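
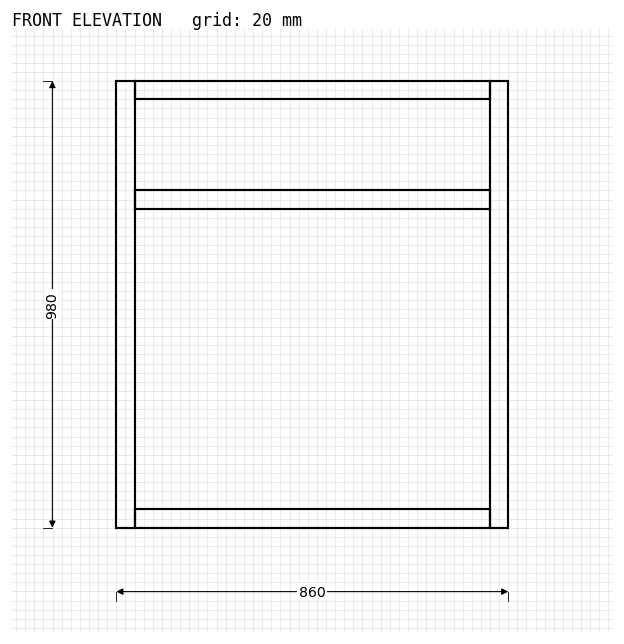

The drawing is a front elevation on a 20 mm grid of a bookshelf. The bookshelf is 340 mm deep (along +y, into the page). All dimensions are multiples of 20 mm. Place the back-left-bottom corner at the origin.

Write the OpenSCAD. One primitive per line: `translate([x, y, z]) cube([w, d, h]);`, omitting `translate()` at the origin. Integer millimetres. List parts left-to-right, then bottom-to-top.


cube([40, 340, 980]);
translate([40, 0, 0]) cube([780, 340, 40]);
translate([40, 0, 700]) cube([780, 340, 40]);
translate([40, 0, 940]) cube([780, 340, 40]);
translate([820, 0, 0]) cube([40, 340, 980]);


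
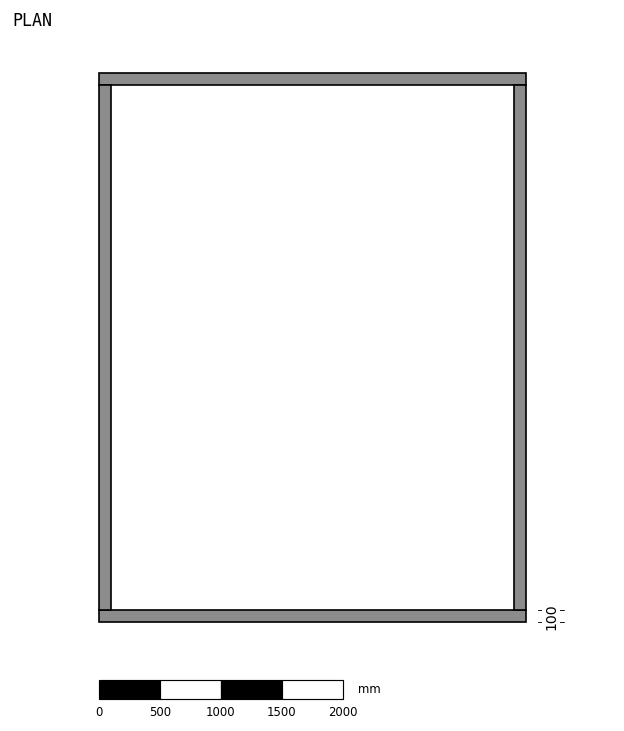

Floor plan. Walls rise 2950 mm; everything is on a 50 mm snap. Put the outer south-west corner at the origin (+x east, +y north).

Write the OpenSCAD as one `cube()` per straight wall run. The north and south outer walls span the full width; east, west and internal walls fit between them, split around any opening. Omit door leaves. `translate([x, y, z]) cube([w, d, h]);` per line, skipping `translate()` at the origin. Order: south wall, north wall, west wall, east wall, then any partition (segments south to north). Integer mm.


cube([3500, 100, 2950]);
translate([0, 4400, 0]) cube([3500, 100, 2950]);
translate([0, 100, 0]) cube([100, 4300, 2950]);
translate([3400, 100, 0]) cube([100, 4300, 2950]);


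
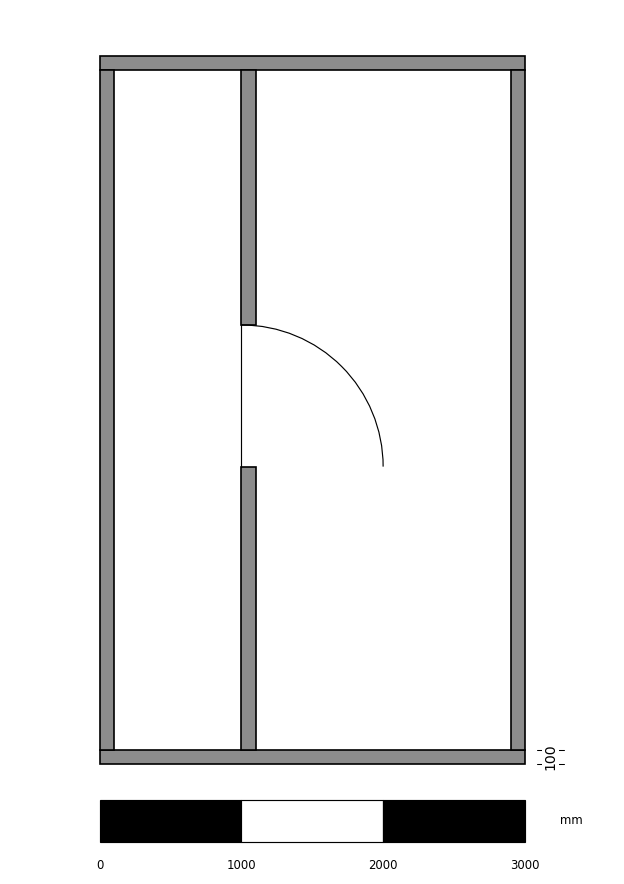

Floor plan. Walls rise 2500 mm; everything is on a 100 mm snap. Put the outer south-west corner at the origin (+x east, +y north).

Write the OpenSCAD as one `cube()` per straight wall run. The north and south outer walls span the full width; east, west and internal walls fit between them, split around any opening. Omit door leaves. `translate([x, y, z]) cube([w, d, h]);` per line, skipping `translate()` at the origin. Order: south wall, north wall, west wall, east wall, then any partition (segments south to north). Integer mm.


cube([3000, 100, 2500]);
translate([0, 4900, 0]) cube([3000, 100, 2500]);
translate([0, 100, 0]) cube([100, 4800, 2500]);
translate([2900, 100, 0]) cube([100, 4800, 2500]);
translate([1000, 100, 0]) cube([100, 2000, 2500]);
translate([1000, 3100, 0]) cube([100, 1800, 2500]);


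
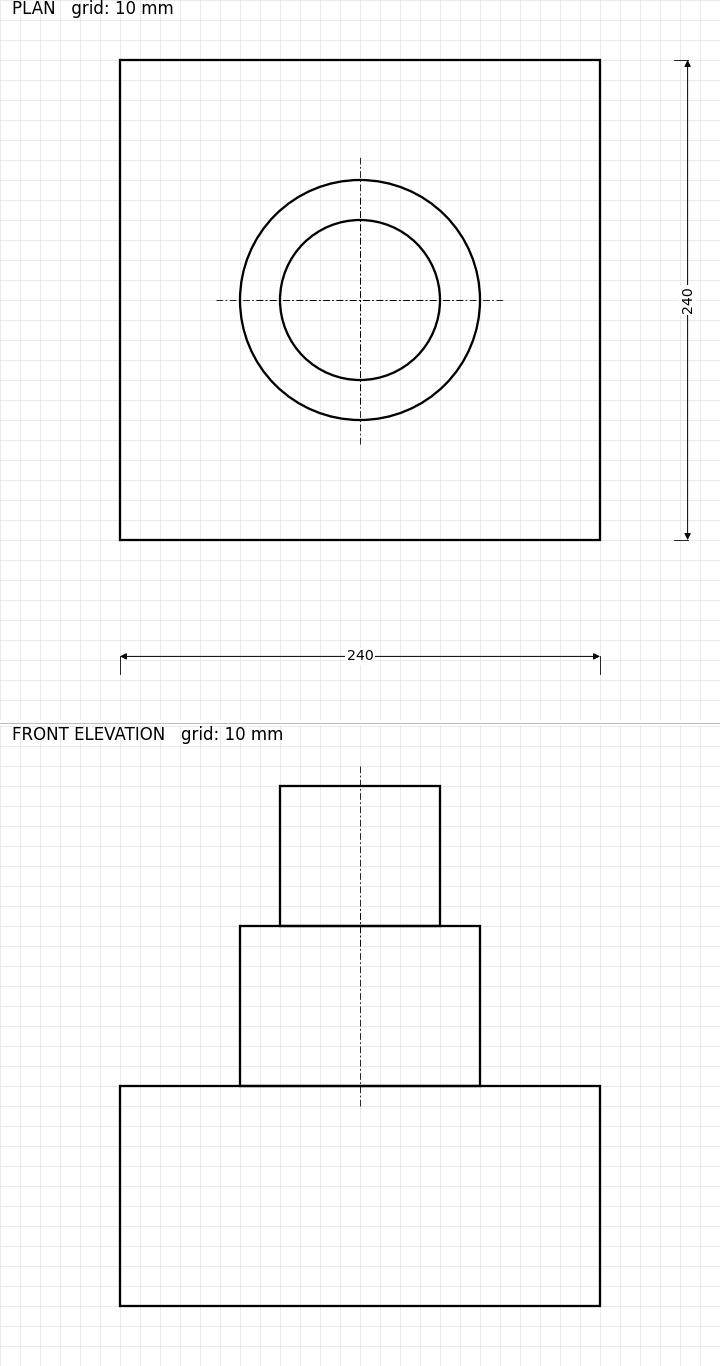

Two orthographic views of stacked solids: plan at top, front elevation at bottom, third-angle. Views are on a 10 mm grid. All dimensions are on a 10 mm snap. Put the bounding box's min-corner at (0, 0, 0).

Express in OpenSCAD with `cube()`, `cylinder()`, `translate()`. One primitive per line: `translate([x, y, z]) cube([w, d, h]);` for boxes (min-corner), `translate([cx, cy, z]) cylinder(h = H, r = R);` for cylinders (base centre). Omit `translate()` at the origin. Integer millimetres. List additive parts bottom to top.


cube([240, 240, 110]);
translate([120, 120, 110]) cylinder(h = 80, r = 60);
translate([120, 120, 190]) cylinder(h = 70, r = 40);


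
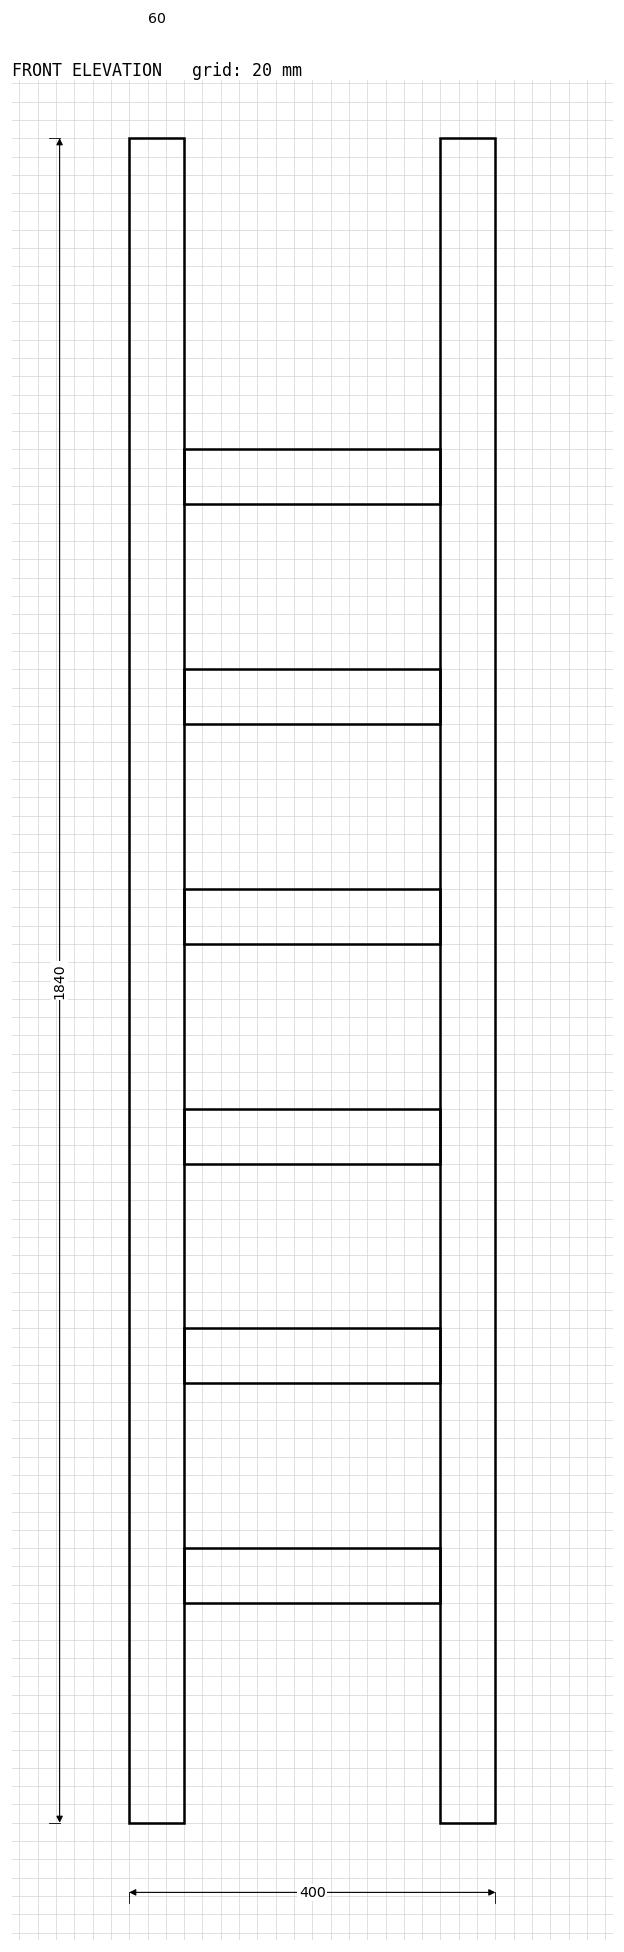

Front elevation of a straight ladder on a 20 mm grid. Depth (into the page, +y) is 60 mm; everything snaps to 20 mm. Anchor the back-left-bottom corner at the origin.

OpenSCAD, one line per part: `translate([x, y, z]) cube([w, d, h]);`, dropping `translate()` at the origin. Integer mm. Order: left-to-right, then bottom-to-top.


cube([60, 60, 1840]);
translate([60, 0, 240]) cube([280, 60, 60]);
translate([60, 0, 480]) cube([280, 60, 60]);
translate([60, 0, 720]) cube([280, 60, 60]);
translate([60, 0, 960]) cube([280, 60, 60]);
translate([60, 0, 1200]) cube([280, 60, 60]);
translate([60, 0, 1440]) cube([280, 60, 60]);
translate([340, 0, 0]) cube([60, 60, 1840]);


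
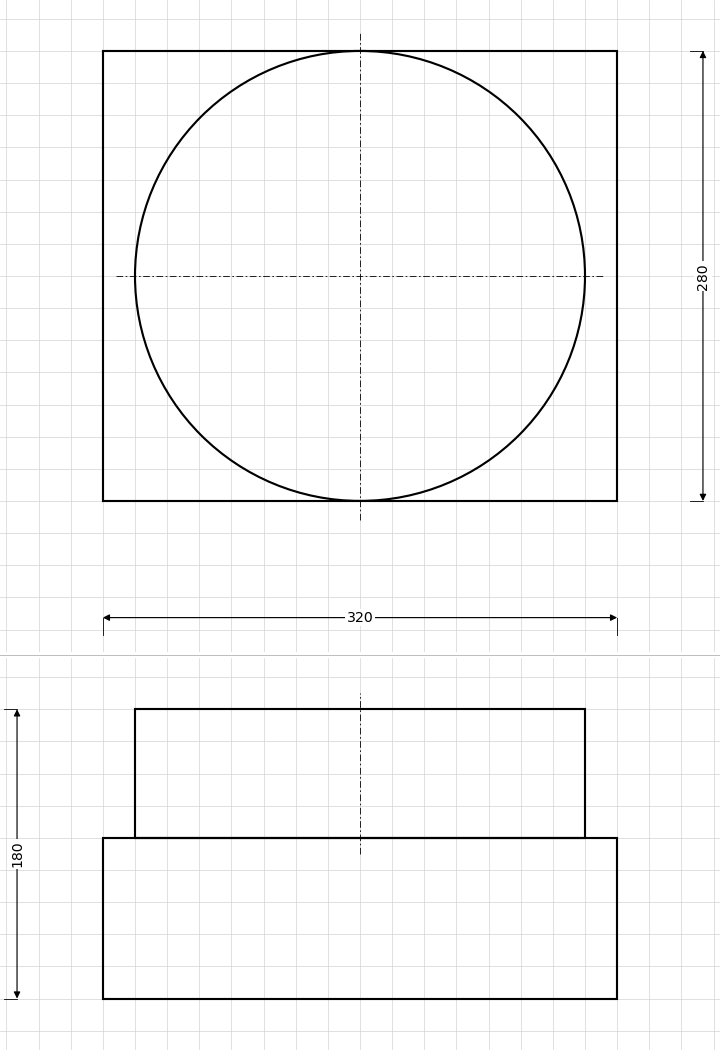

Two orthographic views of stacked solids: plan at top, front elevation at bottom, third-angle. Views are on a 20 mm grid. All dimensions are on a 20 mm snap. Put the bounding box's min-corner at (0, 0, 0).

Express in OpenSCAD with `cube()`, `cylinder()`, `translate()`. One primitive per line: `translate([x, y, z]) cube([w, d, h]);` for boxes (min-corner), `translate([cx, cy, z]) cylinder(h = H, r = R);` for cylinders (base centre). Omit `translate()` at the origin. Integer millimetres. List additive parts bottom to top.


cube([320, 280, 100]);
translate([160, 140, 100]) cylinder(h = 80, r = 140);


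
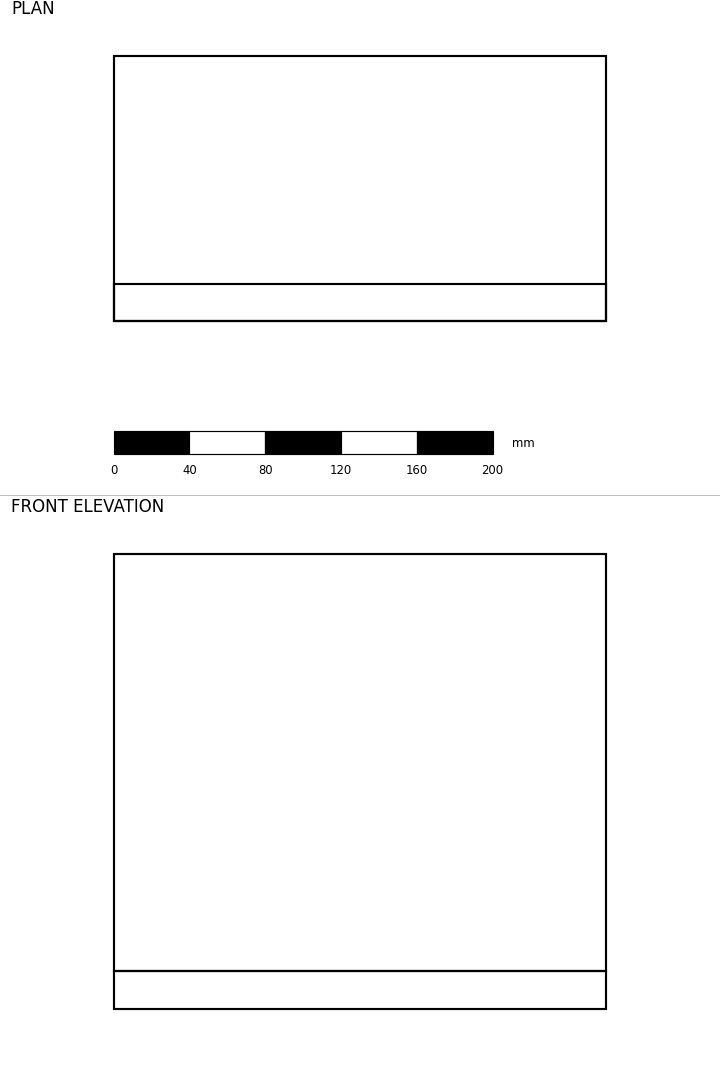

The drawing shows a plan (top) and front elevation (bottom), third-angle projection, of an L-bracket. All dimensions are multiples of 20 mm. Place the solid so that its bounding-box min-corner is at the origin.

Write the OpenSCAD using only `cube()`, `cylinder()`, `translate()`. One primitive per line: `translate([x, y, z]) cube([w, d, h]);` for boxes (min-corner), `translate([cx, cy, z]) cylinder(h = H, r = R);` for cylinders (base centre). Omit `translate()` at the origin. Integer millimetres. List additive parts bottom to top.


cube([260, 140, 20]);
translate([0, 0, 20]) cube([260, 20, 220]);


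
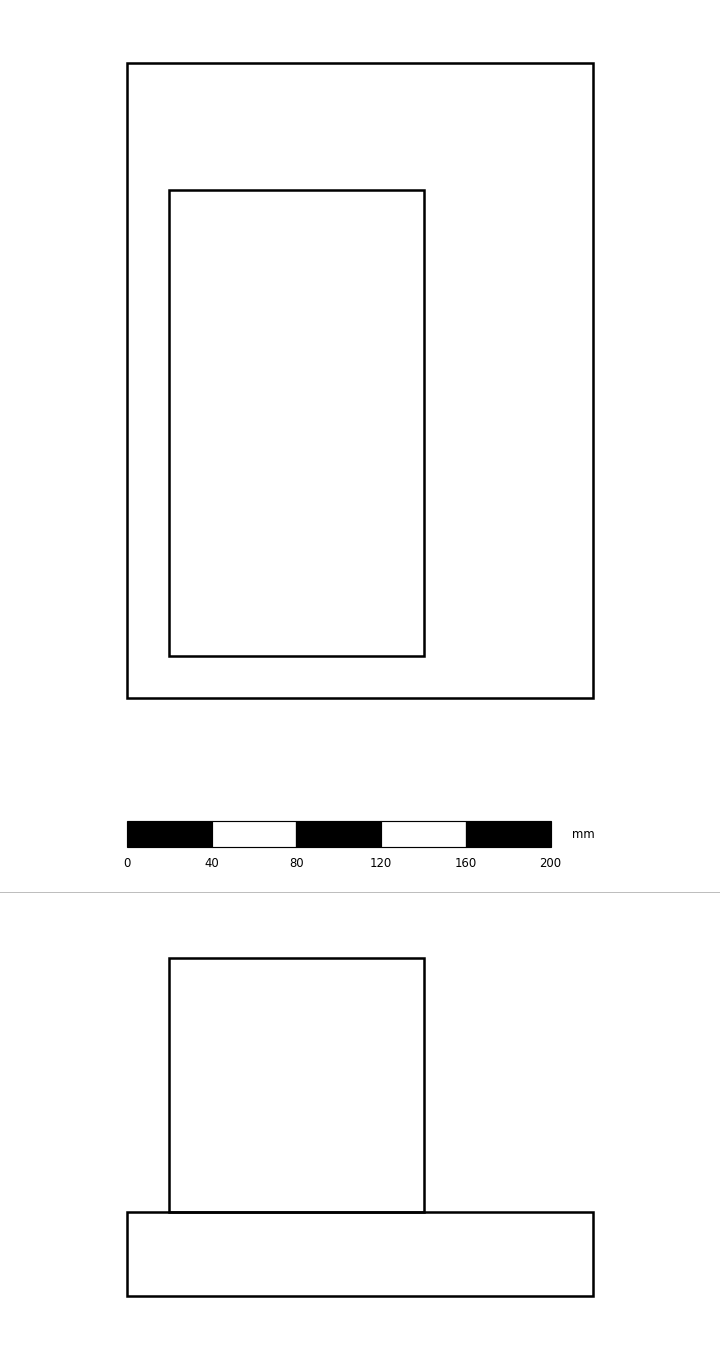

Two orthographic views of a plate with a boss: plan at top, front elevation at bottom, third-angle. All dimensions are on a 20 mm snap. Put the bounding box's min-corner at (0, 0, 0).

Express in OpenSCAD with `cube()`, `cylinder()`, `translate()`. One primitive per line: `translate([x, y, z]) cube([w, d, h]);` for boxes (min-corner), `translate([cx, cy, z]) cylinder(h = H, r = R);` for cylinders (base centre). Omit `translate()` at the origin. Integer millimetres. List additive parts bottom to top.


cube([220, 300, 40]);
translate([20, 20, 40]) cube([120, 220, 120]);


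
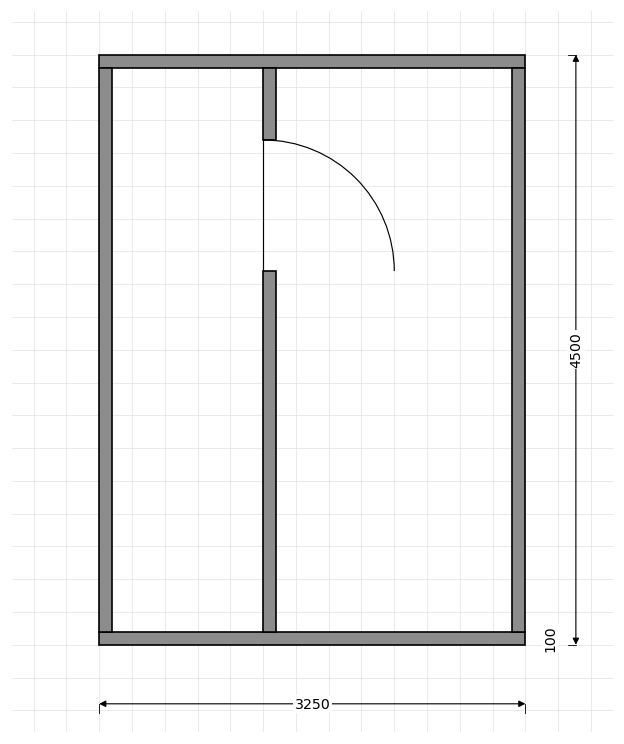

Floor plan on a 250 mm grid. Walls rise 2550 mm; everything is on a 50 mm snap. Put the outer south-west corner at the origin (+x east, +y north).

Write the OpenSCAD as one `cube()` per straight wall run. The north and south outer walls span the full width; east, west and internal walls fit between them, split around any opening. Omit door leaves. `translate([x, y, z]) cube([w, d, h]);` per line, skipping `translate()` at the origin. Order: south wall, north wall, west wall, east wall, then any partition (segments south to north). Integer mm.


cube([3250, 100, 2550]);
translate([0, 4400, 0]) cube([3250, 100, 2550]);
translate([0, 100, 0]) cube([100, 4300, 2550]);
translate([3150, 100, 0]) cube([100, 4300, 2550]);
translate([1250, 100, 0]) cube([100, 2750, 2550]);
translate([1250, 3850, 0]) cube([100, 550, 2550]);


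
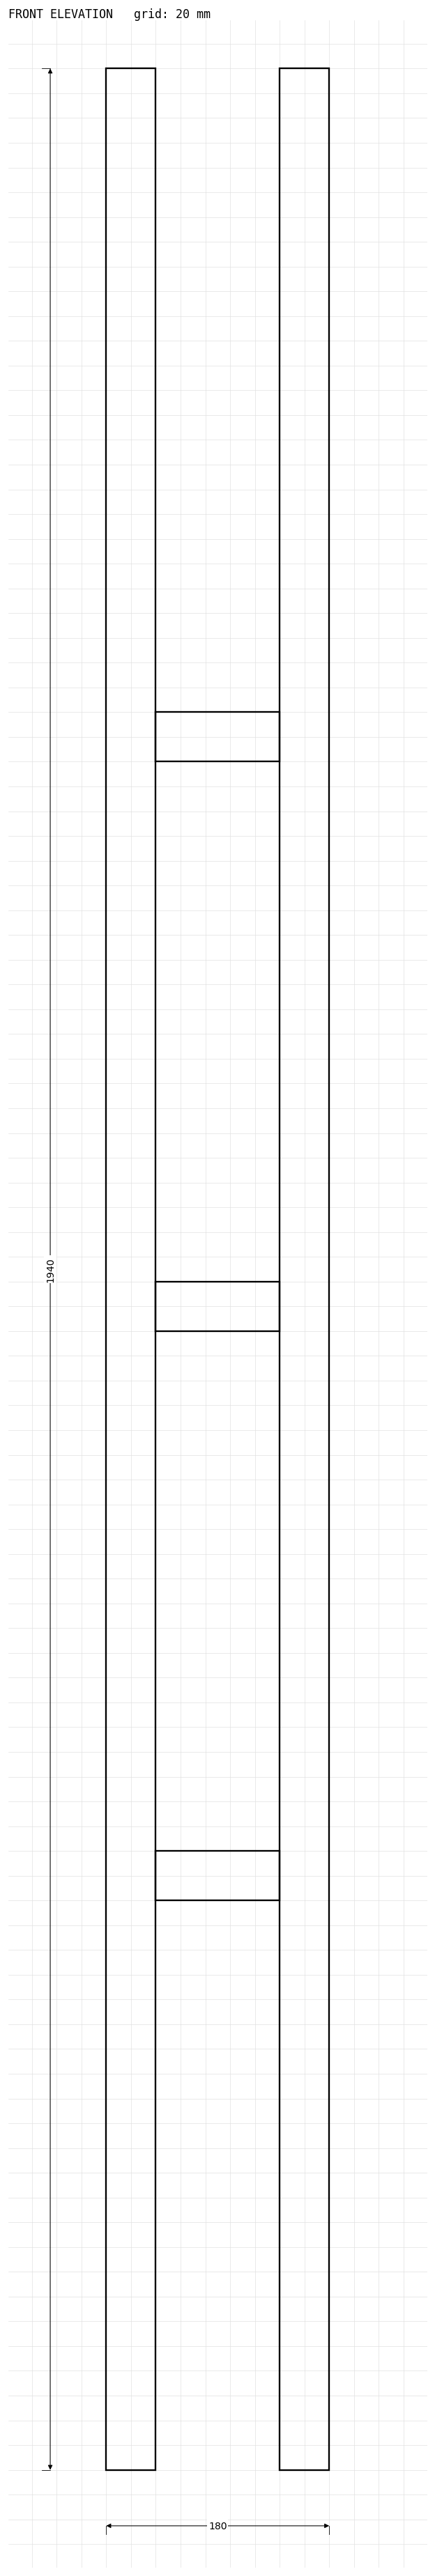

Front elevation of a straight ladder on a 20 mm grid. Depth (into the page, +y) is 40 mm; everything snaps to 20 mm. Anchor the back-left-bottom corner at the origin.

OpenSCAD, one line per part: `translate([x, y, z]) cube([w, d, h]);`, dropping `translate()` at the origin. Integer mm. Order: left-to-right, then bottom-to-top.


cube([40, 40, 1940]);
translate([40, 0, 460]) cube([100, 40, 40]);
translate([40, 0, 920]) cube([100, 40, 40]);
translate([40, 0, 1380]) cube([100, 40, 40]);
translate([140, 0, 0]) cube([40, 40, 1940]);


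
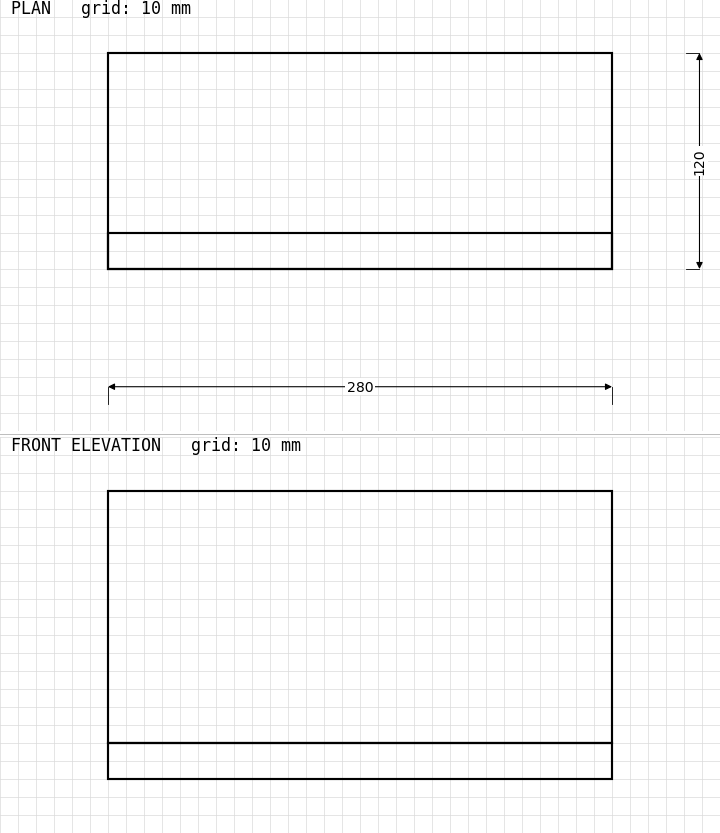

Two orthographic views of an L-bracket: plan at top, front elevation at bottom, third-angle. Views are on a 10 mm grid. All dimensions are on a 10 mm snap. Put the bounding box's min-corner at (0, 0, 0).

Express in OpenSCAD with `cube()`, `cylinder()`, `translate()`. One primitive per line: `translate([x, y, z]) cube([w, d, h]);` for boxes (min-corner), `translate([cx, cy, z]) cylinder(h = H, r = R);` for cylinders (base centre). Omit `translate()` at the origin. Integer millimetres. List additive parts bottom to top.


cube([280, 120, 20]);
translate([0, 0, 20]) cube([280, 20, 140]);


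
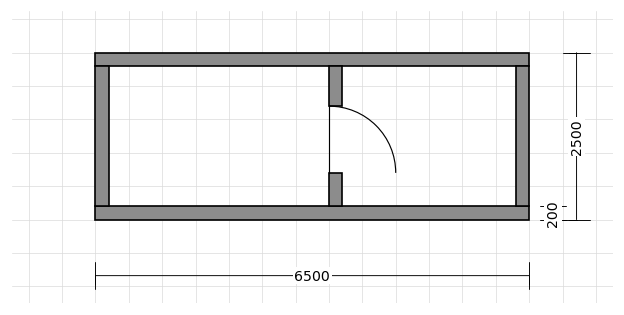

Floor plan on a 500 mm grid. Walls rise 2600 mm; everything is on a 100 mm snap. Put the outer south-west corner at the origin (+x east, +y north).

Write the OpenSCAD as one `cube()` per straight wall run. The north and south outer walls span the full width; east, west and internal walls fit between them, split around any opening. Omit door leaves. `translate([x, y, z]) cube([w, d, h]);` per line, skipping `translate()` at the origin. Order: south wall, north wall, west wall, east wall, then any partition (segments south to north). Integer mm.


cube([6500, 200, 2600]);
translate([0, 2300, 0]) cube([6500, 200, 2600]);
translate([0, 200, 0]) cube([200, 2100, 2600]);
translate([6300, 200, 0]) cube([200, 2100, 2600]);
translate([3500, 200, 0]) cube([200, 500, 2600]);
translate([3500, 1700, 0]) cube([200, 600, 2600]);


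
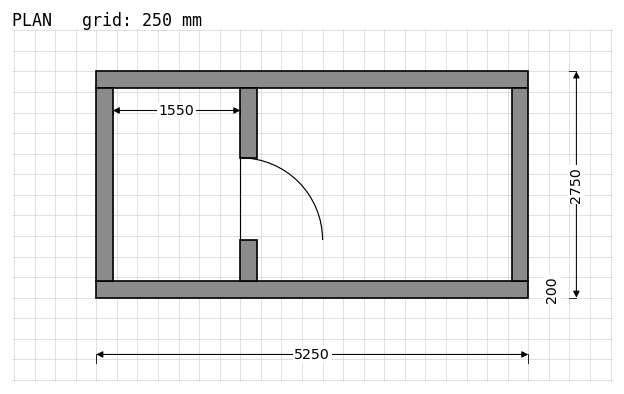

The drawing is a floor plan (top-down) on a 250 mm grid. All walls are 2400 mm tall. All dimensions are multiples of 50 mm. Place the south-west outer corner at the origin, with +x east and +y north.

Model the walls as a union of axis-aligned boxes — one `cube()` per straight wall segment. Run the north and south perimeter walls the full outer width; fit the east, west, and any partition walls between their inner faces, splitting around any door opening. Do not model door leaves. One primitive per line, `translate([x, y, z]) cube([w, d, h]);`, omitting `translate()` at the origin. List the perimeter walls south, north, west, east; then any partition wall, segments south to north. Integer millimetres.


cube([5250, 200, 2400]);
translate([0, 2550, 0]) cube([5250, 200, 2400]);
translate([0, 200, 0]) cube([200, 2350, 2400]);
translate([5050, 200, 0]) cube([200, 2350, 2400]);
translate([1750, 200, 0]) cube([200, 500, 2400]);
translate([1750, 1700, 0]) cube([200, 850, 2400]);


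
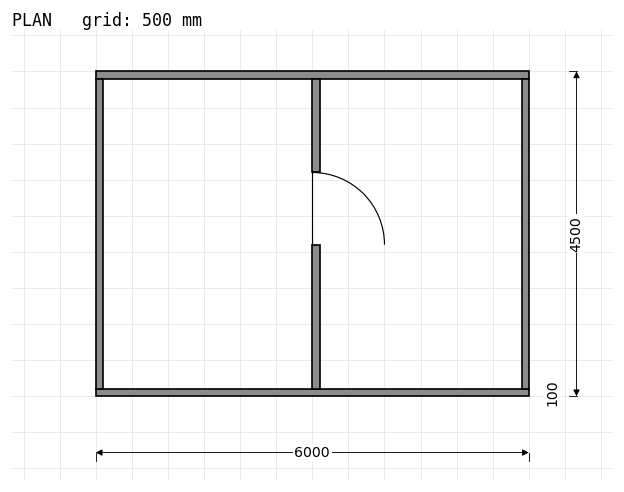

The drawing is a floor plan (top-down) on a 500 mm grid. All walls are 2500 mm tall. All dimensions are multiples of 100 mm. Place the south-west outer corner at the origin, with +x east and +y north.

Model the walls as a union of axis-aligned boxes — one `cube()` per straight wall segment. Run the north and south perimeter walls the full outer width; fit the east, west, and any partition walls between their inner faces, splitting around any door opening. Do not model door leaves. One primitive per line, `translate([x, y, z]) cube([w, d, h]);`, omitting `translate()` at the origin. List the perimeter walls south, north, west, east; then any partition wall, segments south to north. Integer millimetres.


cube([6000, 100, 2500]);
translate([0, 4400, 0]) cube([6000, 100, 2500]);
translate([0, 100, 0]) cube([100, 4300, 2500]);
translate([5900, 100, 0]) cube([100, 4300, 2500]);
translate([3000, 100, 0]) cube([100, 2000, 2500]);
translate([3000, 3100, 0]) cube([100, 1300, 2500]);


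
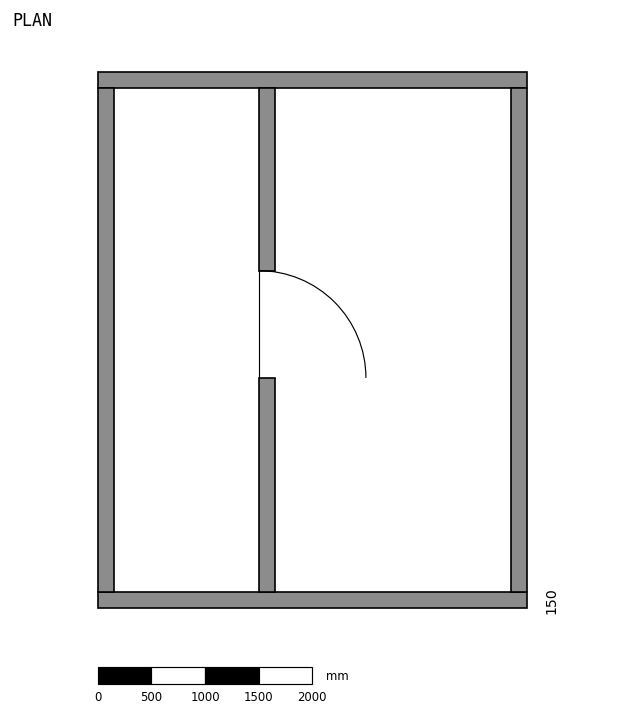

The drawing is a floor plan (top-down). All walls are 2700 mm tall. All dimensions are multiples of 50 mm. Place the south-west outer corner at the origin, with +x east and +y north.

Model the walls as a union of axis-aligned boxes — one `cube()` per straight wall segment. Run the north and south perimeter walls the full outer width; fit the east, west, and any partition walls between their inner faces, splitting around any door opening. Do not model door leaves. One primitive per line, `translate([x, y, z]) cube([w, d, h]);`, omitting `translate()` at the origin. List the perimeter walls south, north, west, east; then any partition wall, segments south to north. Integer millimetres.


cube([4000, 150, 2700]);
translate([0, 4850, 0]) cube([4000, 150, 2700]);
translate([0, 150, 0]) cube([150, 4700, 2700]);
translate([3850, 150, 0]) cube([150, 4700, 2700]);
translate([1500, 150, 0]) cube([150, 2000, 2700]);
translate([1500, 3150, 0]) cube([150, 1700, 2700]);


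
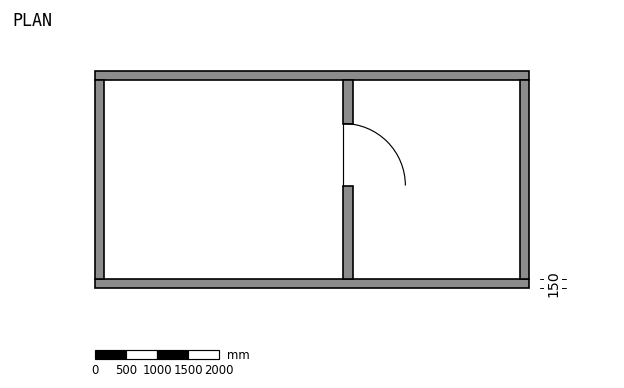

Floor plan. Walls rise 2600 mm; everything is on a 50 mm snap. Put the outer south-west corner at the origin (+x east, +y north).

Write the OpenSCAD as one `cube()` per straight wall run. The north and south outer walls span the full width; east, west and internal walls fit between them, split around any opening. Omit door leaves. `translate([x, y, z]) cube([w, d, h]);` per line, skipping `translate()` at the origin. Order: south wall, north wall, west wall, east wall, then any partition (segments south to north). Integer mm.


cube([7000, 150, 2600]);
translate([0, 3350, 0]) cube([7000, 150, 2600]);
translate([0, 150, 0]) cube([150, 3200, 2600]);
translate([6850, 150, 0]) cube([150, 3200, 2600]);
translate([4000, 150, 0]) cube([150, 1500, 2600]);
translate([4000, 2650, 0]) cube([150, 700, 2600]);


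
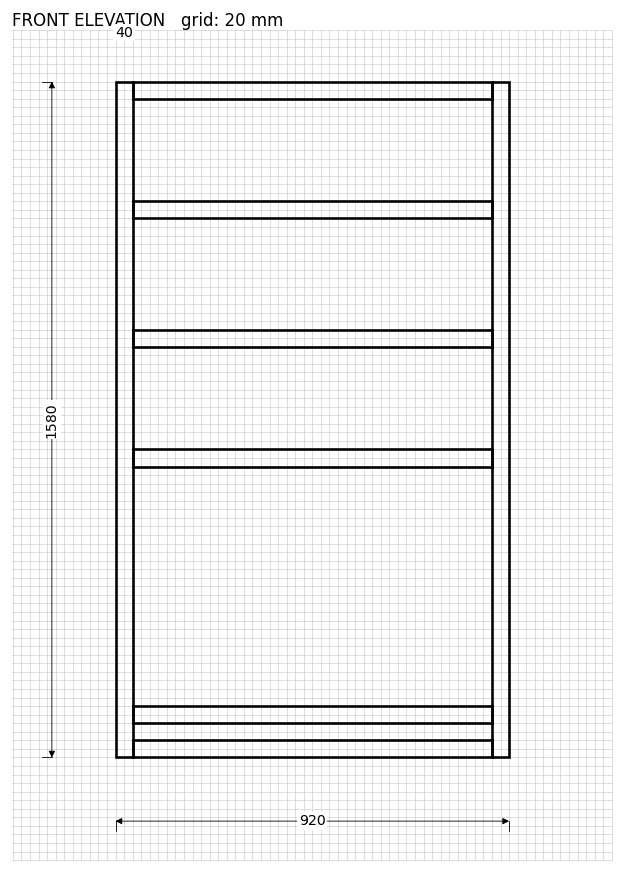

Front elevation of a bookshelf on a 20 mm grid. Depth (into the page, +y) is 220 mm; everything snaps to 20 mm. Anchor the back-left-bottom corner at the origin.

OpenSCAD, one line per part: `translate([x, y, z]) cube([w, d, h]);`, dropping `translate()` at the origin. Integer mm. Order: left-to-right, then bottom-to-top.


cube([40, 220, 1580]);
translate([40, 0, 0]) cube([840, 220, 40]);
translate([40, 0, 80]) cube([840, 220, 40]);
translate([40, 0, 680]) cube([840, 220, 40]);
translate([40, 0, 960]) cube([840, 220, 40]);
translate([40, 0, 1260]) cube([840, 220, 40]);
translate([40, 0, 1540]) cube([840, 220, 40]);
translate([880, 0, 0]) cube([40, 220, 1580]);


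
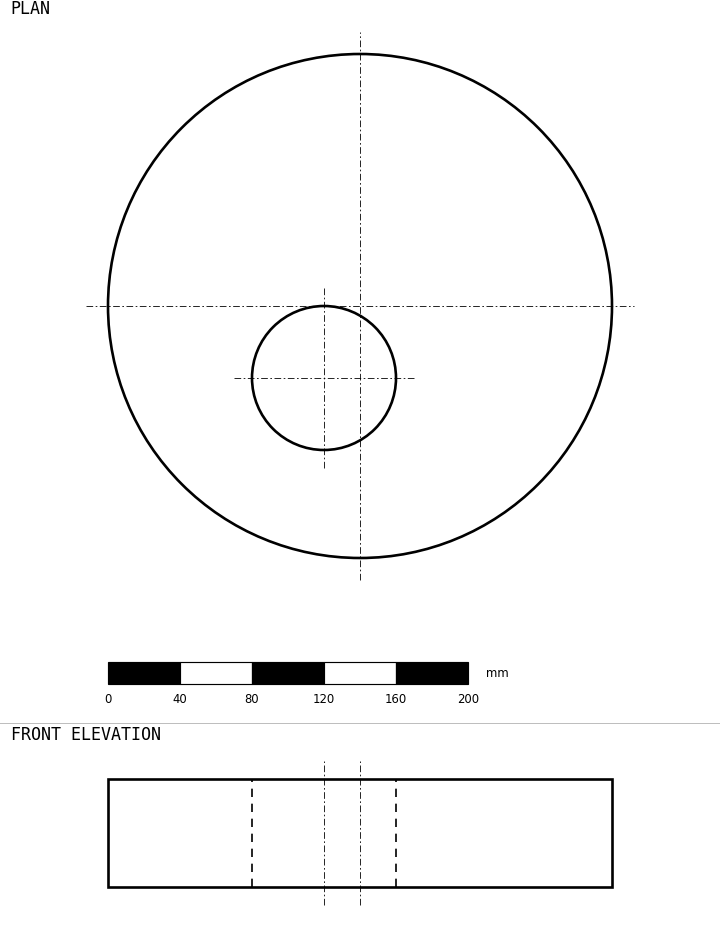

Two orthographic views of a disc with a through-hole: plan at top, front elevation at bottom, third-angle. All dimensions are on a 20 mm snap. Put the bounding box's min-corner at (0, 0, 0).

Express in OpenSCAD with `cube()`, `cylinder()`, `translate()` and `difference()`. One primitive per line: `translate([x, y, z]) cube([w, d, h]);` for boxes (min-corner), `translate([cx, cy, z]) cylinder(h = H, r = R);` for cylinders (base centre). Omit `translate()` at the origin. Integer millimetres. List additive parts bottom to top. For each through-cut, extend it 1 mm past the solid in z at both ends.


difference() {
  translate([140, 140, 0]) cylinder(h = 60, r = 140);
  translate([120, 100, -1]) cylinder(h = 62, r = 40);
}


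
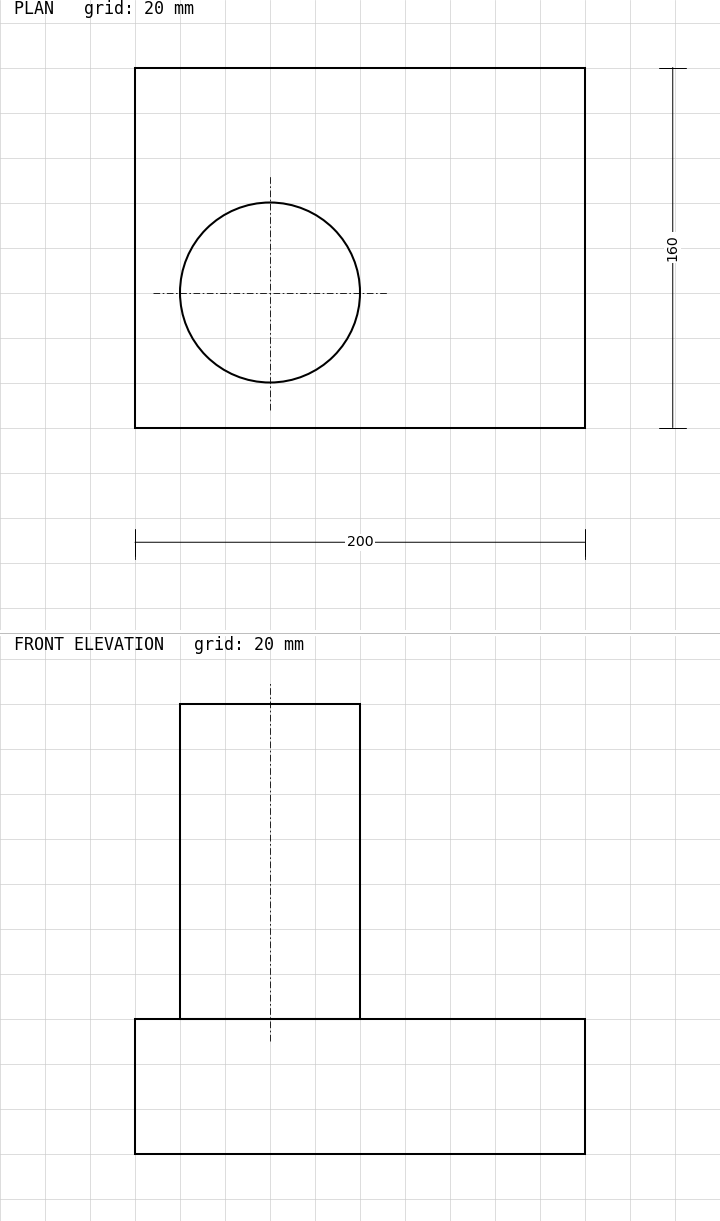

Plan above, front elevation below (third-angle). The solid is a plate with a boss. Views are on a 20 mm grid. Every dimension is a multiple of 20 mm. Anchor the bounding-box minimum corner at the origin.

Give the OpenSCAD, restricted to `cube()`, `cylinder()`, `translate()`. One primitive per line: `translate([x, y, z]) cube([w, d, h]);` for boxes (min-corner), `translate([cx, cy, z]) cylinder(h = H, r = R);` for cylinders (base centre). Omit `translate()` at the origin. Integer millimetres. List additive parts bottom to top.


cube([200, 160, 60]);
translate([60, 60, 60]) cylinder(h = 140, r = 40);


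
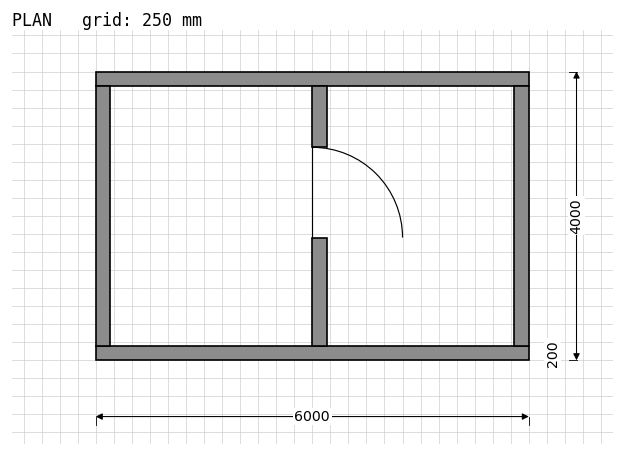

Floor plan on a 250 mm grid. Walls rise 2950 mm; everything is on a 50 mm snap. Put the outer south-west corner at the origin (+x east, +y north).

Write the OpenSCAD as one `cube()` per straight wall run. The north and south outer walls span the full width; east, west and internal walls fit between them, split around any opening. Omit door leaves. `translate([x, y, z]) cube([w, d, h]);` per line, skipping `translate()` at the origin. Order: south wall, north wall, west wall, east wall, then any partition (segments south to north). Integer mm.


cube([6000, 200, 2950]);
translate([0, 3800, 0]) cube([6000, 200, 2950]);
translate([0, 200, 0]) cube([200, 3600, 2950]);
translate([5800, 200, 0]) cube([200, 3600, 2950]);
translate([3000, 200, 0]) cube([200, 1500, 2950]);
translate([3000, 2950, 0]) cube([200, 850, 2950]);


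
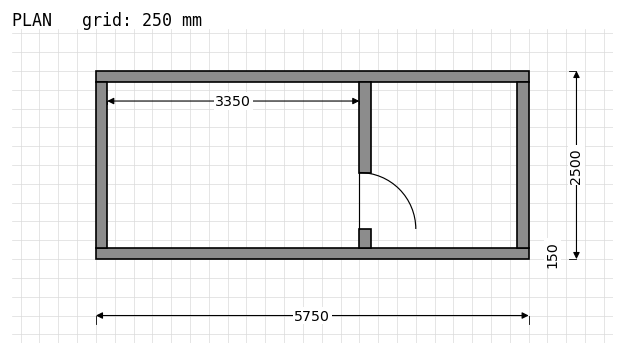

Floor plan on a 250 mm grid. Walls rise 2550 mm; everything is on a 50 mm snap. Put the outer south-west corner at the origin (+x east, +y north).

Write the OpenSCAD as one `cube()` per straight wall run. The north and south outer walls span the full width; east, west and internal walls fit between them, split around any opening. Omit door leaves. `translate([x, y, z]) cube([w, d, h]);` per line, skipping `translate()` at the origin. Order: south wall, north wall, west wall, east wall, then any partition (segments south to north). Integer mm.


cube([5750, 150, 2550]);
translate([0, 2350, 0]) cube([5750, 150, 2550]);
translate([0, 150, 0]) cube([150, 2200, 2550]);
translate([5600, 150, 0]) cube([150, 2200, 2550]);
translate([3500, 150, 0]) cube([150, 250, 2550]);
translate([3500, 1150, 0]) cube([150, 1200, 2550]);


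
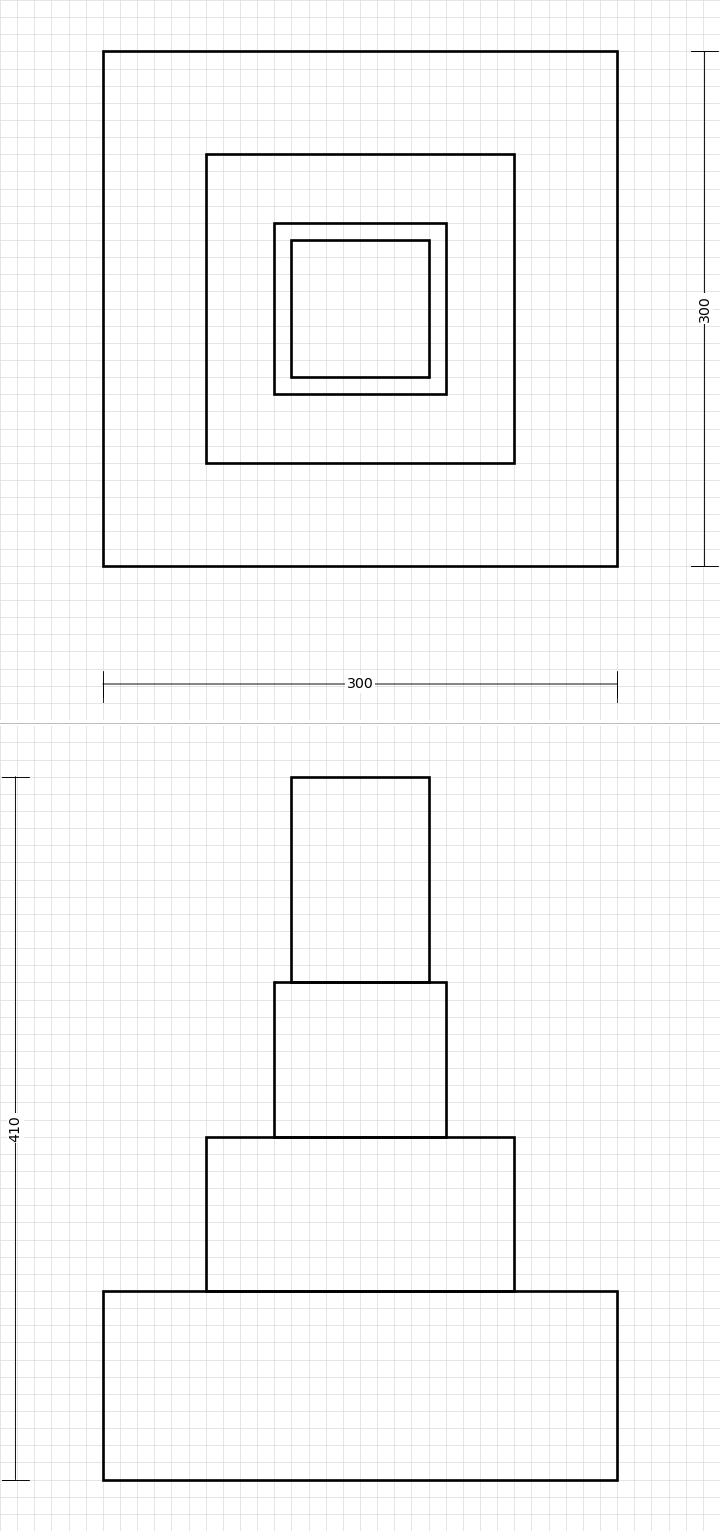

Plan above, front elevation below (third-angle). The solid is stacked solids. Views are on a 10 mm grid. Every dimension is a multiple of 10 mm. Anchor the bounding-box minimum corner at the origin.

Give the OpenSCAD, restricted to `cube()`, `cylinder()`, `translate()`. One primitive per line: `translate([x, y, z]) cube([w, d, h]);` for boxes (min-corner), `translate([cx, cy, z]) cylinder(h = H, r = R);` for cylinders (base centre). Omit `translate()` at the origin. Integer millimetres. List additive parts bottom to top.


cube([300, 300, 110]);
translate([60, 60, 110]) cube([180, 180, 90]);
translate([100, 100, 200]) cube([100, 100, 90]);
translate([110, 110, 290]) cube([80, 80, 120]);


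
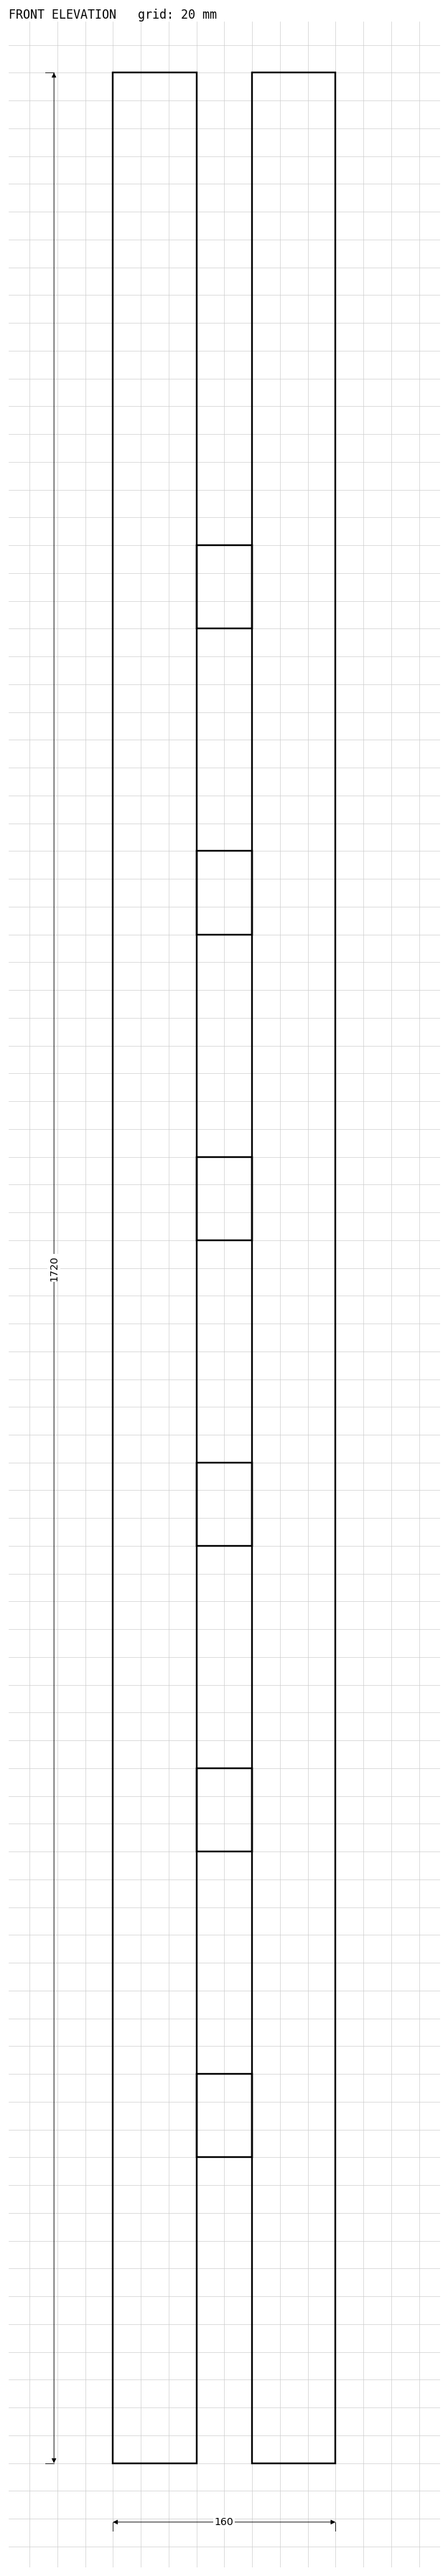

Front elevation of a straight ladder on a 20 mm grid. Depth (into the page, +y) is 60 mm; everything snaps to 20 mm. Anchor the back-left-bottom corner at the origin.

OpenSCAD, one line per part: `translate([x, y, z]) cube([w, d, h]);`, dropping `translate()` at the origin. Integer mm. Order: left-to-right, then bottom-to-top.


cube([60, 60, 1720]);
translate([60, 0, 220]) cube([40, 60, 60]);
translate([60, 0, 440]) cube([40, 60, 60]);
translate([60, 0, 660]) cube([40, 60, 60]);
translate([60, 0, 880]) cube([40, 60, 60]);
translate([60, 0, 1100]) cube([40, 60, 60]);
translate([60, 0, 1320]) cube([40, 60, 60]);
translate([100, 0, 0]) cube([60, 60, 1720]);


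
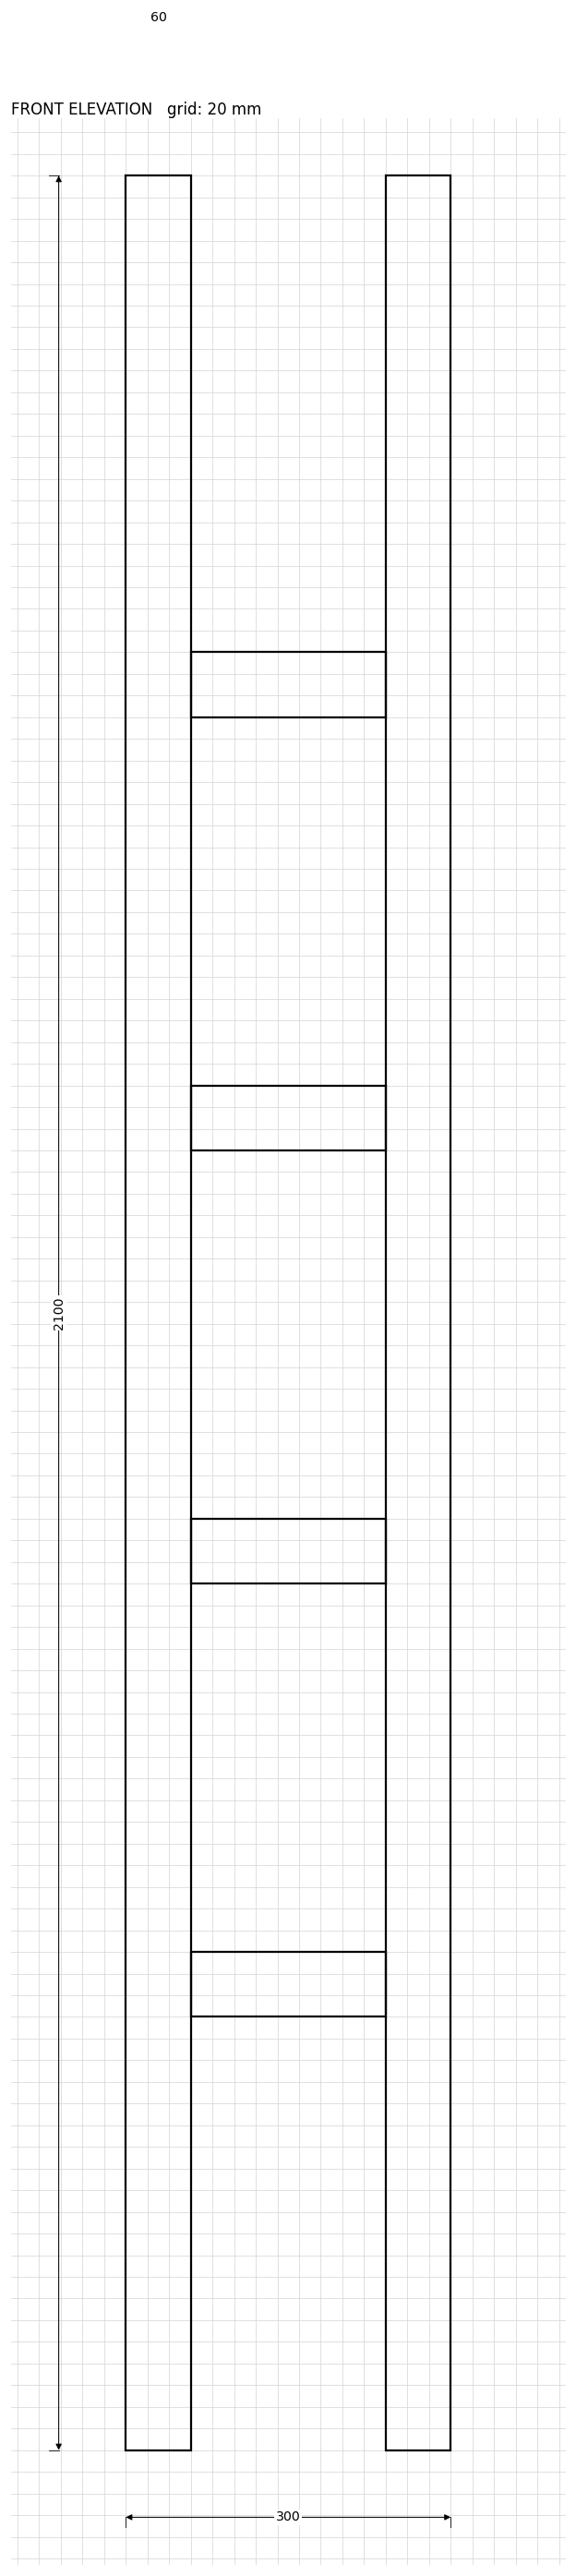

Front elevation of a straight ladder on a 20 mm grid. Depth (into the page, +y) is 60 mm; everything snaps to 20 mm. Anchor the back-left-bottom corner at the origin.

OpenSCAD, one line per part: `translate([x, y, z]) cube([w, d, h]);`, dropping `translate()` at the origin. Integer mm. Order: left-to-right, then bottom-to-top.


cube([60, 60, 2100]);
translate([60, 0, 400]) cube([180, 60, 60]);
translate([60, 0, 800]) cube([180, 60, 60]);
translate([60, 0, 1200]) cube([180, 60, 60]);
translate([60, 0, 1600]) cube([180, 60, 60]);
translate([240, 0, 0]) cube([60, 60, 2100]);


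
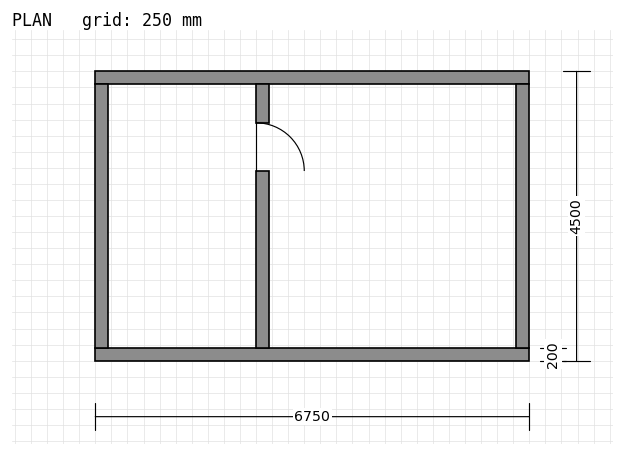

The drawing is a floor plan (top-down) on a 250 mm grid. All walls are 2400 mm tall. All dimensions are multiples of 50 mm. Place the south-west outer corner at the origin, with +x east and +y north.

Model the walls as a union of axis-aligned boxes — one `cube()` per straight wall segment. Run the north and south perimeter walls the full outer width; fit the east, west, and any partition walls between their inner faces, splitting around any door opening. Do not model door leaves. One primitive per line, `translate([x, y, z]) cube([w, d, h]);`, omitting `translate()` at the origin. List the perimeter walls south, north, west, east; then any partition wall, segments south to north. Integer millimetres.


cube([6750, 200, 2400]);
translate([0, 4300, 0]) cube([6750, 200, 2400]);
translate([0, 200, 0]) cube([200, 4100, 2400]);
translate([6550, 200, 0]) cube([200, 4100, 2400]);
translate([2500, 200, 0]) cube([200, 2750, 2400]);
translate([2500, 3700, 0]) cube([200, 600, 2400]);


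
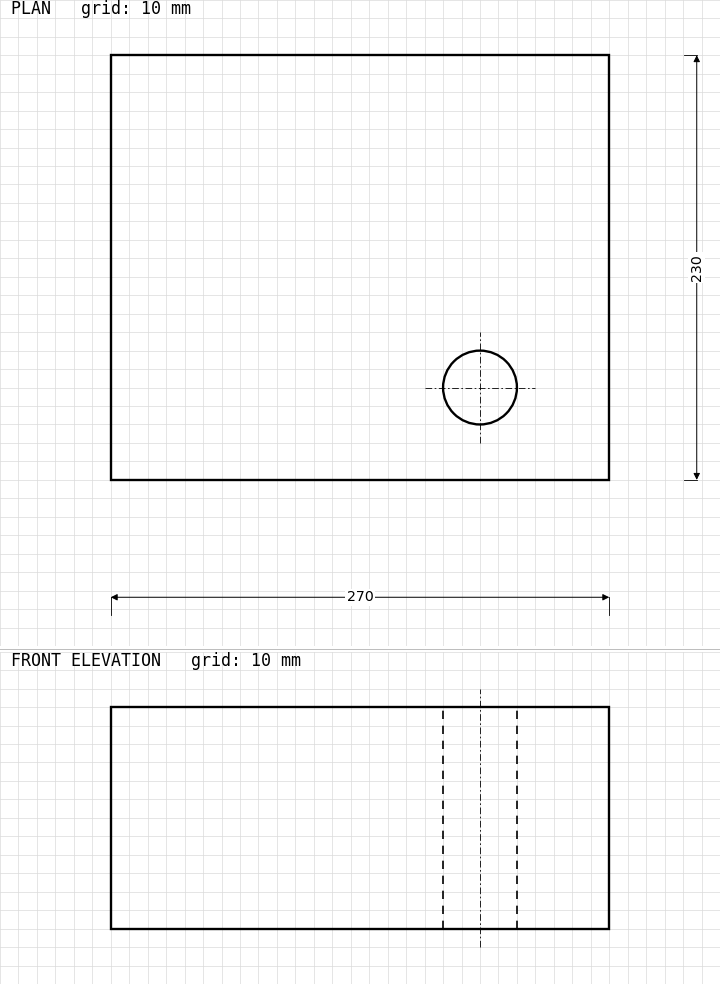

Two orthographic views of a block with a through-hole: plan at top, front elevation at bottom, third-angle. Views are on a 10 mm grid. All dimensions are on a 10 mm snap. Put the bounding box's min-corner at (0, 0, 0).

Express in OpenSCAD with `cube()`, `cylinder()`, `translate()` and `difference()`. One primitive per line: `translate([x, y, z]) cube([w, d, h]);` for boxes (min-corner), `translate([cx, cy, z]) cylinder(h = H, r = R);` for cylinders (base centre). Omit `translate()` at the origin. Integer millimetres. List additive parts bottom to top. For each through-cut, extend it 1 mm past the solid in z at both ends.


difference() {
  cube([270, 230, 120]);
  translate([200, 50, -1]) cylinder(h = 122, r = 20);
}


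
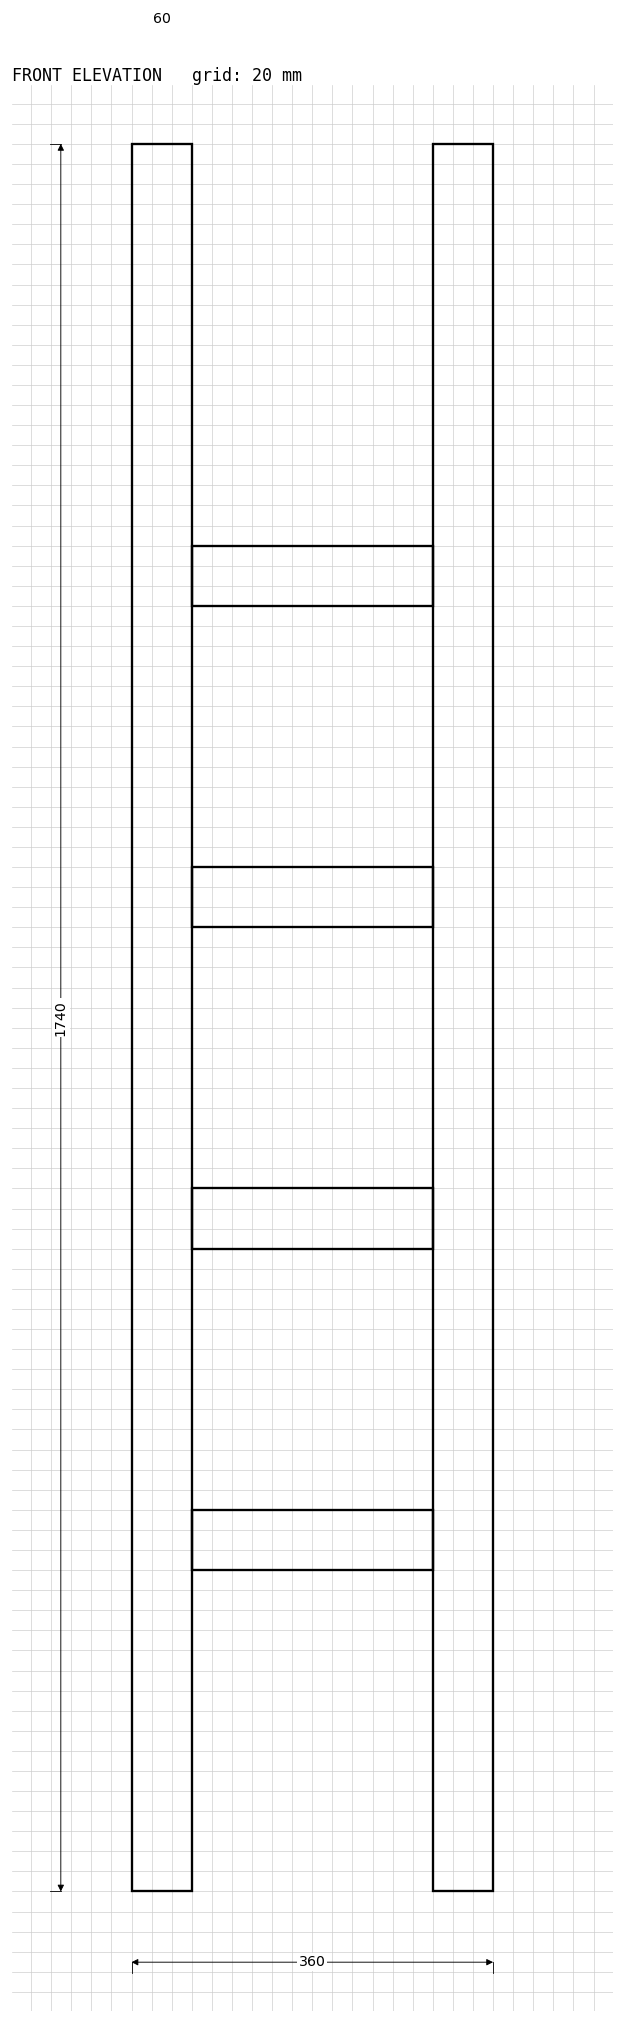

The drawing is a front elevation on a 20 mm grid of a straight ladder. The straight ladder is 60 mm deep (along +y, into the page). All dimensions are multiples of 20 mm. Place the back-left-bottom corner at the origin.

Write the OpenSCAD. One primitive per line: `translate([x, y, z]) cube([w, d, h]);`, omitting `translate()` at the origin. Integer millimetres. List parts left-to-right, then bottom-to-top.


cube([60, 60, 1740]);
translate([60, 0, 320]) cube([240, 60, 60]);
translate([60, 0, 640]) cube([240, 60, 60]);
translate([60, 0, 960]) cube([240, 60, 60]);
translate([60, 0, 1280]) cube([240, 60, 60]);
translate([300, 0, 0]) cube([60, 60, 1740]);


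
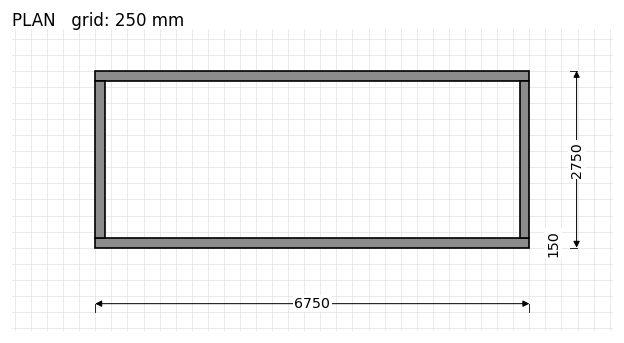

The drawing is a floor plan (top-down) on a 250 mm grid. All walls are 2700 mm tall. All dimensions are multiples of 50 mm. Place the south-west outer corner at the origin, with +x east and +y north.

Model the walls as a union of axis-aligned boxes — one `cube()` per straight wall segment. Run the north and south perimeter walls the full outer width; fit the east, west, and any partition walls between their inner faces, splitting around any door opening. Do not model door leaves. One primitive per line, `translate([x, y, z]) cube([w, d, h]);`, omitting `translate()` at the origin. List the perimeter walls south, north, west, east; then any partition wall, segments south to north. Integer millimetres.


cube([6750, 150, 2700]);
translate([0, 2600, 0]) cube([6750, 150, 2700]);
translate([0, 150, 0]) cube([150, 2450, 2700]);
translate([6600, 150, 0]) cube([150, 2450, 2700]);


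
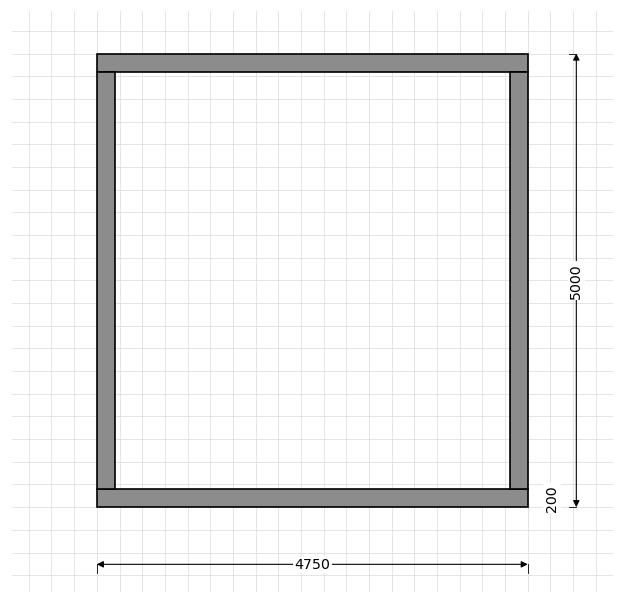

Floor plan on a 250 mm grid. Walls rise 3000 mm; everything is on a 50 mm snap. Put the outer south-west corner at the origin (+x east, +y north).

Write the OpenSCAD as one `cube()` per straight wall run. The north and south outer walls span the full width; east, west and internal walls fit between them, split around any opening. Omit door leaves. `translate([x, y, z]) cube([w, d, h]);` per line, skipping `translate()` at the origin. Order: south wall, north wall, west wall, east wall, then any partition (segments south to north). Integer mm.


cube([4750, 200, 3000]);
translate([0, 4800, 0]) cube([4750, 200, 3000]);
translate([0, 200, 0]) cube([200, 4600, 3000]);
translate([4550, 200, 0]) cube([200, 4600, 3000]);


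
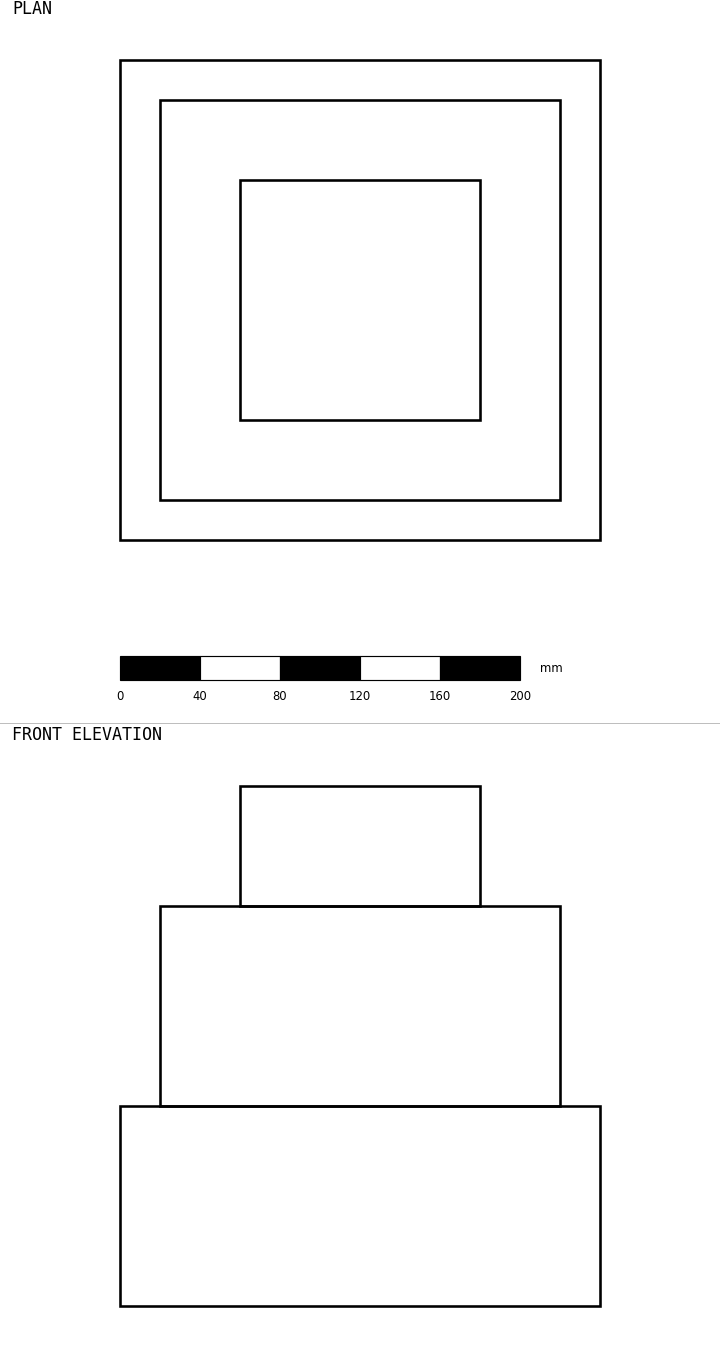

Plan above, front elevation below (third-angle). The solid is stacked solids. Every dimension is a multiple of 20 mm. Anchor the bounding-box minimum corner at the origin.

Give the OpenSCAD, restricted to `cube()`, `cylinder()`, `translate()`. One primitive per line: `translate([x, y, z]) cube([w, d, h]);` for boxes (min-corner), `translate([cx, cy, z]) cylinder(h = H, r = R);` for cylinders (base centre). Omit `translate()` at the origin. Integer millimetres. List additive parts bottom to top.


cube([240, 240, 100]);
translate([20, 20, 100]) cube([200, 200, 100]);
translate([60, 60, 200]) cube([120, 120, 60]);


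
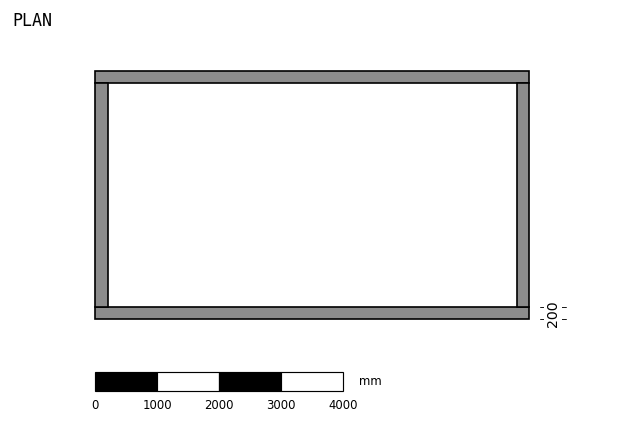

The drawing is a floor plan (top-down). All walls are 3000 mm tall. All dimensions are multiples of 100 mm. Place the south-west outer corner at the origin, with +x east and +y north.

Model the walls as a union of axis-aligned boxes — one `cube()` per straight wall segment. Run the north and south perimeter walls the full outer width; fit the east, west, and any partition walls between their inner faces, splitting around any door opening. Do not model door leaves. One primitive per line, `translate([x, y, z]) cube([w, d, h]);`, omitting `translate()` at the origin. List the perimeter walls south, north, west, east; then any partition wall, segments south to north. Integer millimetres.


cube([7000, 200, 3000]);
translate([0, 3800, 0]) cube([7000, 200, 3000]);
translate([0, 200, 0]) cube([200, 3600, 3000]);
translate([6800, 200, 0]) cube([200, 3600, 3000]);


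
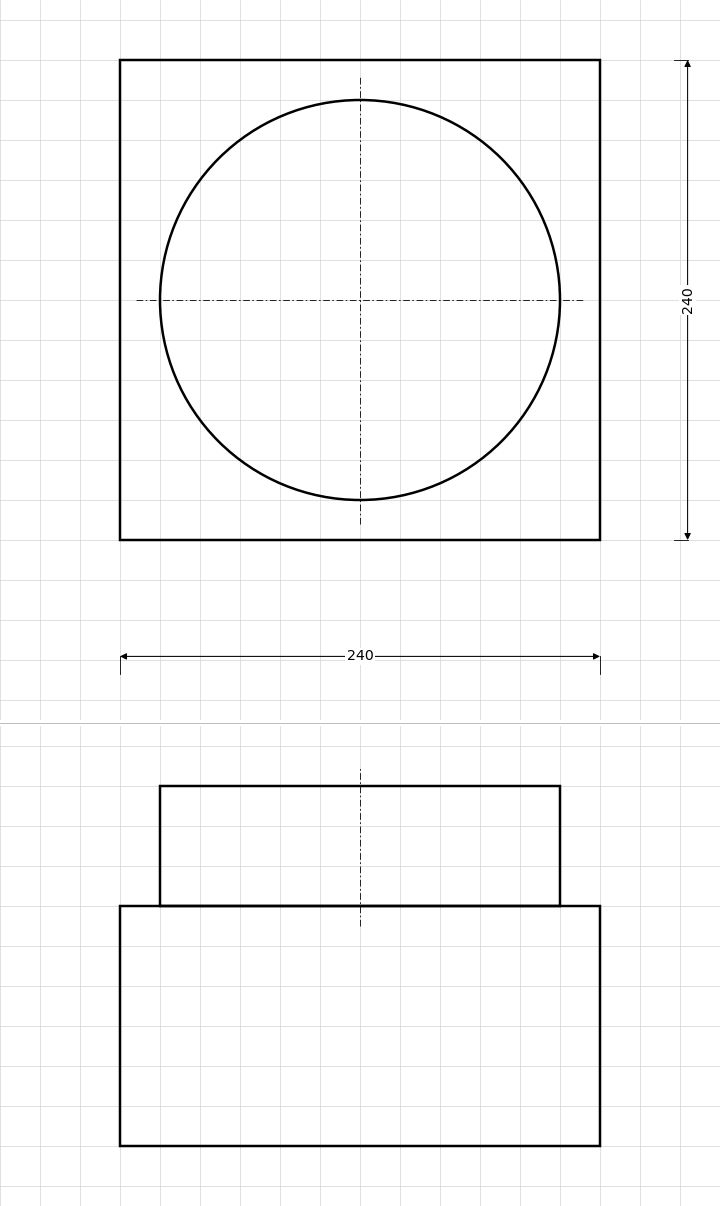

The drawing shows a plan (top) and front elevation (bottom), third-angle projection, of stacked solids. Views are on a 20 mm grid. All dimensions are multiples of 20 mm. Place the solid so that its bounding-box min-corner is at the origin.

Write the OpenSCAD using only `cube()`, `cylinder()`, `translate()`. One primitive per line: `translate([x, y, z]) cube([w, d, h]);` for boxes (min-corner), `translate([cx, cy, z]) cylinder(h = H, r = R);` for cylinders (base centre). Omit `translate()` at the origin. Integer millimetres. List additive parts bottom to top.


cube([240, 240, 120]);
translate([120, 120, 120]) cylinder(h = 60, r = 100);


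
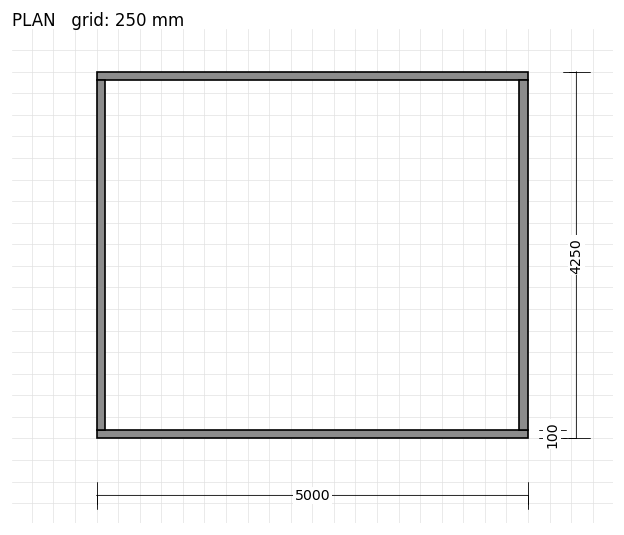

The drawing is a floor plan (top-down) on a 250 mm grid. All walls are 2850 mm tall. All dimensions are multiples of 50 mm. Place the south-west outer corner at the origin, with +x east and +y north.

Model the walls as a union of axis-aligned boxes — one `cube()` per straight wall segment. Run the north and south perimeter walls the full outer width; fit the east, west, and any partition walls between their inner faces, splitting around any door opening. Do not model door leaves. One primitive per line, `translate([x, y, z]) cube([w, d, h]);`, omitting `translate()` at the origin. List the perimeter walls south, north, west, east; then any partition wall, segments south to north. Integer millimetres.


cube([5000, 100, 2850]);
translate([0, 4150, 0]) cube([5000, 100, 2850]);
translate([0, 100, 0]) cube([100, 4050, 2850]);
translate([4900, 100, 0]) cube([100, 4050, 2850]);


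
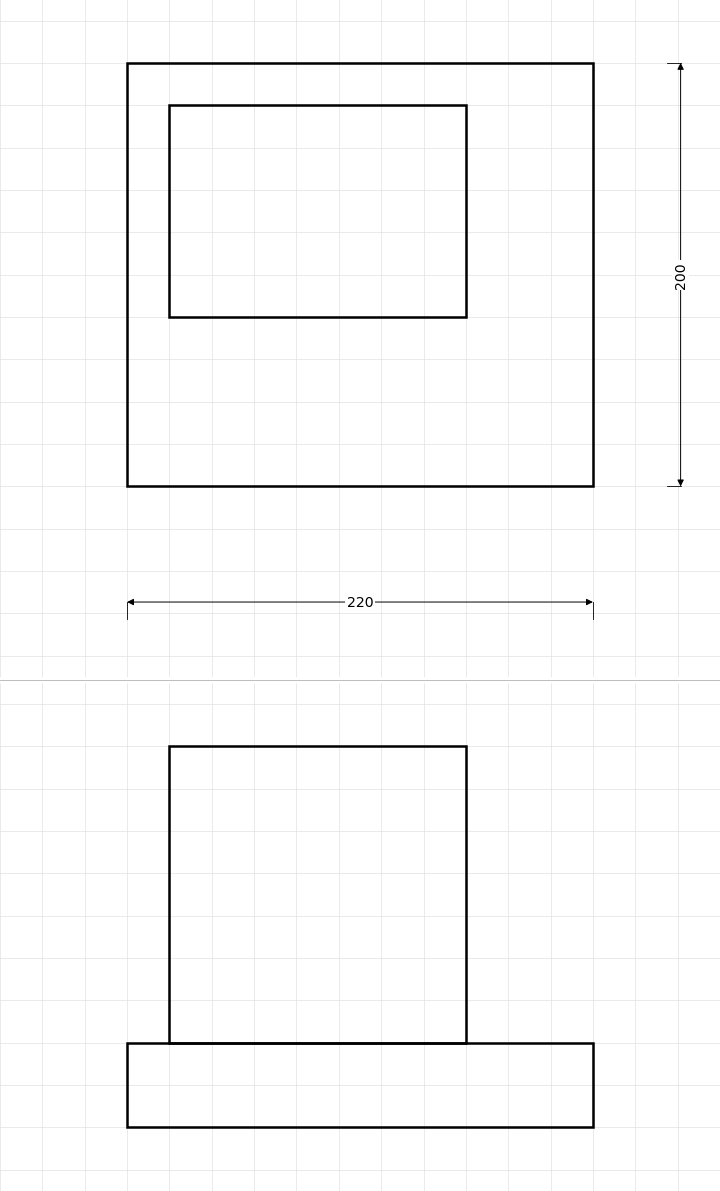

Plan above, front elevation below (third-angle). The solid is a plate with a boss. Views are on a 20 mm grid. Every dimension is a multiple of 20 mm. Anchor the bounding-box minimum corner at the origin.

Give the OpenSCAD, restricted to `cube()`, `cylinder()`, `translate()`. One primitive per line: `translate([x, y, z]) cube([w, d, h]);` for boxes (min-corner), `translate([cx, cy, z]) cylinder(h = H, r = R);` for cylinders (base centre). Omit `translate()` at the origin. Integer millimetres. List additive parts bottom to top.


cube([220, 200, 40]);
translate([20, 80, 40]) cube([140, 100, 140]);
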